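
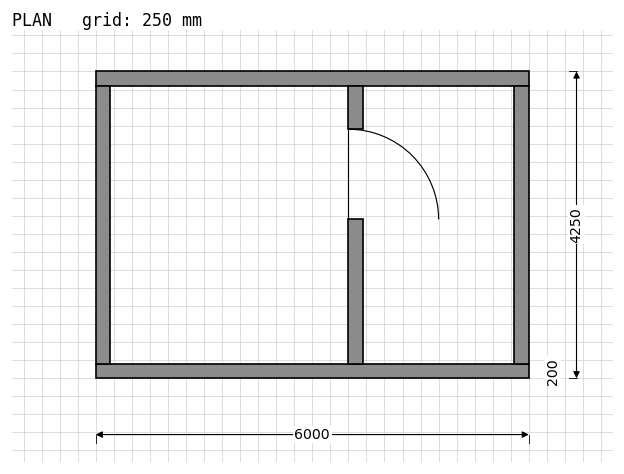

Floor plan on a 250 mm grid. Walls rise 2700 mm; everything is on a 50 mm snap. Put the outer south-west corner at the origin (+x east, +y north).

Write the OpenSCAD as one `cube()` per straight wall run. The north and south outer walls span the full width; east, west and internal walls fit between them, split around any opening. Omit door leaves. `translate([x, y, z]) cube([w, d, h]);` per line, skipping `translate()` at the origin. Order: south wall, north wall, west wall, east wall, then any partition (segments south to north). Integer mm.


cube([6000, 200, 2700]);
translate([0, 4050, 0]) cube([6000, 200, 2700]);
translate([0, 200, 0]) cube([200, 3850, 2700]);
translate([5800, 200, 0]) cube([200, 3850, 2700]);
translate([3500, 200, 0]) cube([200, 2000, 2700]);
translate([3500, 3450, 0]) cube([200, 600, 2700]);


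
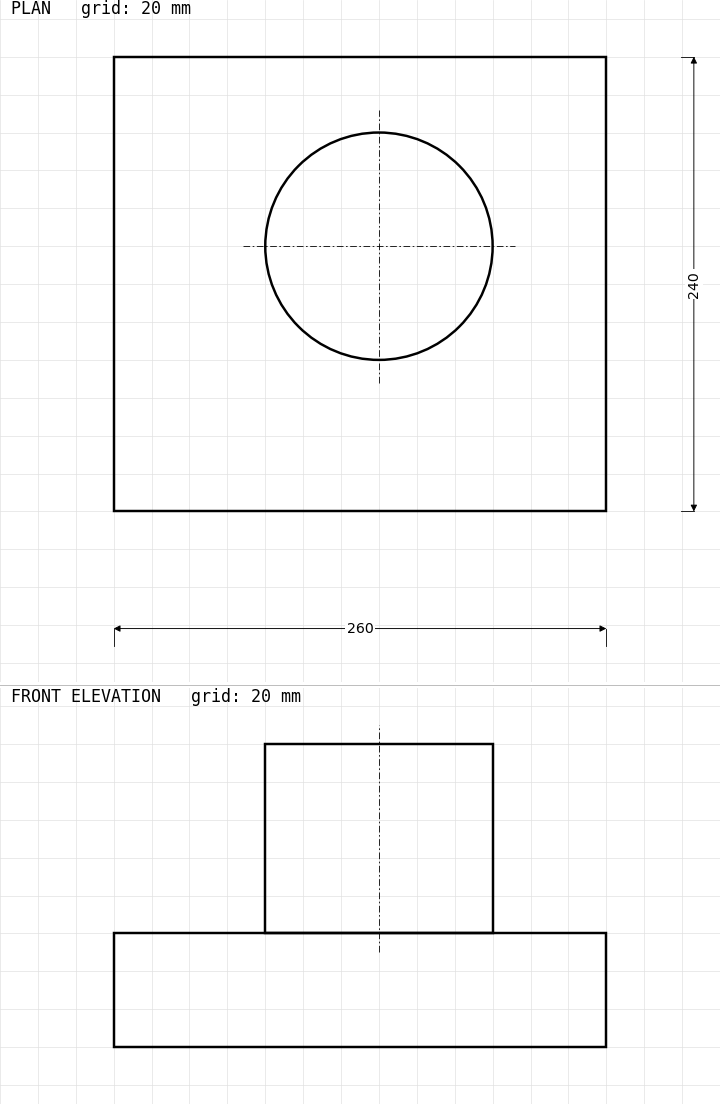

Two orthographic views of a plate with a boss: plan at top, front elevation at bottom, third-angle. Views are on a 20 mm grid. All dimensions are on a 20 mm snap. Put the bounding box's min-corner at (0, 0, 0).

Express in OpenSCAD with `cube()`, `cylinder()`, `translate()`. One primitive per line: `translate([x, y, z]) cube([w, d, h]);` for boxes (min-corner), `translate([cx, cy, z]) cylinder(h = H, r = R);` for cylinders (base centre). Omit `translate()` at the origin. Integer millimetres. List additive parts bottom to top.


cube([260, 240, 60]);
translate([140, 140, 60]) cylinder(h = 100, r = 60);


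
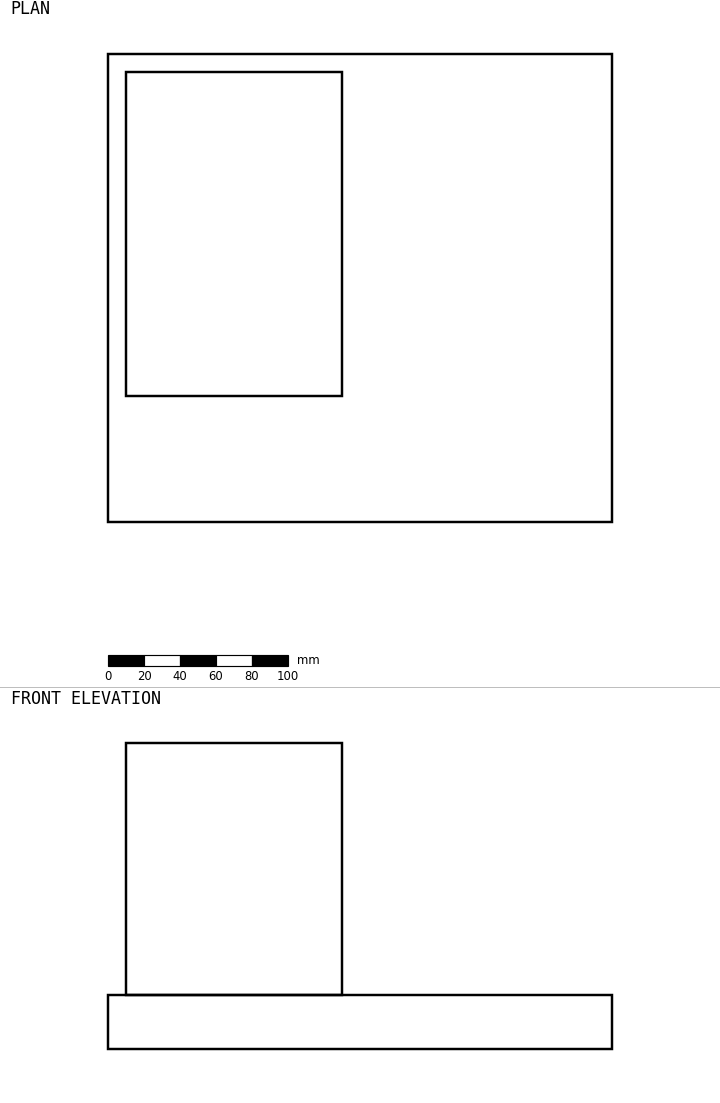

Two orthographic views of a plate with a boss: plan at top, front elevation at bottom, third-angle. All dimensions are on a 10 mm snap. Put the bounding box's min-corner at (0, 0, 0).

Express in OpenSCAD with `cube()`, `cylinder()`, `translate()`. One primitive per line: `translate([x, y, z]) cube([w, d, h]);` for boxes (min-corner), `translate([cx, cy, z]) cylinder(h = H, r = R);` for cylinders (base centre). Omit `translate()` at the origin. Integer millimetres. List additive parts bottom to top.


cube([280, 260, 30]);
translate([10, 70, 30]) cube([120, 180, 140]);


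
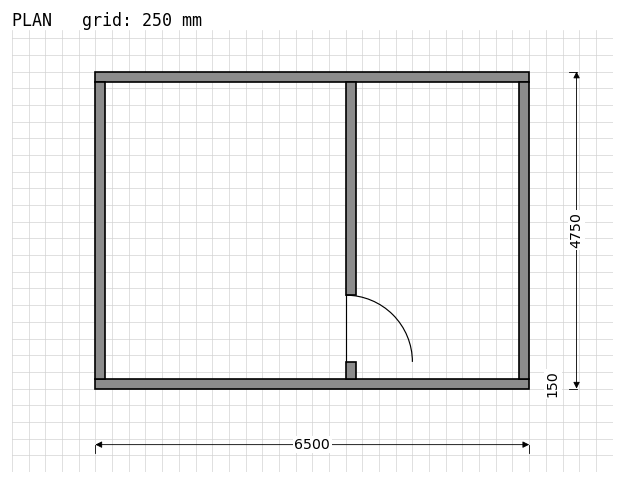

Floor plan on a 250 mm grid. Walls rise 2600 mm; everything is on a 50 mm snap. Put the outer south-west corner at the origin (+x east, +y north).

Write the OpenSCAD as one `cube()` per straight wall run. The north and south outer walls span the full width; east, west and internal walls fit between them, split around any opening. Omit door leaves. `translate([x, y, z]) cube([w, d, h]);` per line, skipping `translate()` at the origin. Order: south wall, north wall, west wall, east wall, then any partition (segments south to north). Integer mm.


cube([6500, 150, 2600]);
translate([0, 4600, 0]) cube([6500, 150, 2600]);
translate([0, 150, 0]) cube([150, 4450, 2600]);
translate([6350, 150, 0]) cube([150, 4450, 2600]);
translate([3750, 150, 0]) cube([150, 250, 2600]);
translate([3750, 1400, 0]) cube([150, 3200, 2600]);


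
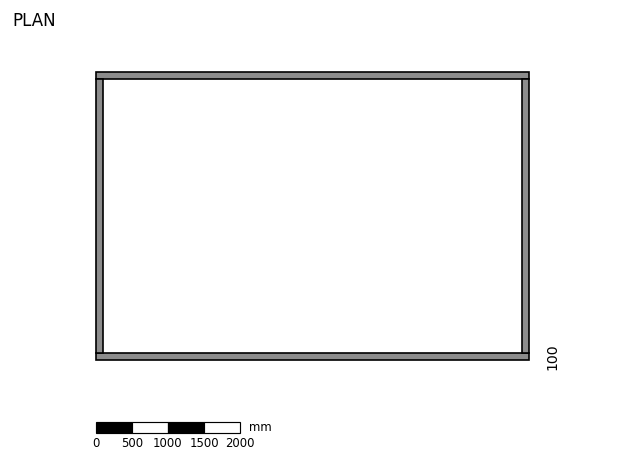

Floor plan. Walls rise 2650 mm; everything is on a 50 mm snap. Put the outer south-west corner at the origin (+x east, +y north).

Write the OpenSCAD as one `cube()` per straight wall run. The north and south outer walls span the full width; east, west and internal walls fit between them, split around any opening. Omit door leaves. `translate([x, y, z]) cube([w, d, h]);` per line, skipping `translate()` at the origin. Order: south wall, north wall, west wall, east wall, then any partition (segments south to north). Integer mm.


cube([6000, 100, 2650]);
translate([0, 3900, 0]) cube([6000, 100, 2650]);
translate([0, 100, 0]) cube([100, 3800, 2650]);
translate([5900, 100, 0]) cube([100, 3800, 2650]);


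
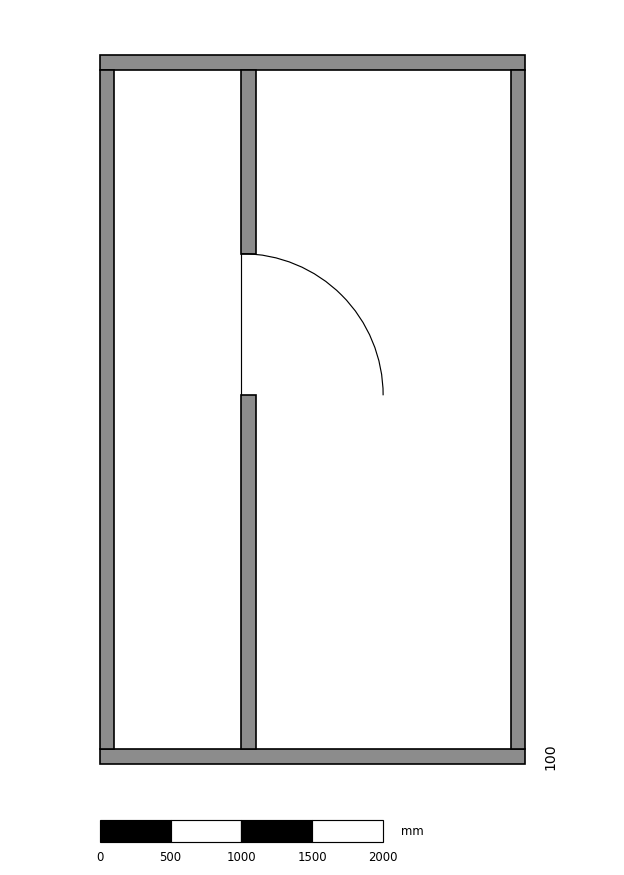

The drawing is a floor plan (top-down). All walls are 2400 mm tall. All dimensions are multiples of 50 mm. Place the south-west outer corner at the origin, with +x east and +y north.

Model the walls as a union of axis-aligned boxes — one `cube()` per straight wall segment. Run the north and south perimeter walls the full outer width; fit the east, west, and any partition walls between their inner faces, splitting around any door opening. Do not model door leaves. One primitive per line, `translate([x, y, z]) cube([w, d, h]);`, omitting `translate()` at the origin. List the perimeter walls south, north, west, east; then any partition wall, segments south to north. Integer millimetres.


cube([3000, 100, 2400]);
translate([0, 4900, 0]) cube([3000, 100, 2400]);
translate([0, 100, 0]) cube([100, 4800, 2400]);
translate([2900, 100, 0]) cube([100, 4800, 2400]);
translate([1000, 100, 0]) cube([100, 2500, 2400]);
translate([1000, 3600, 0]) cube([100, 1300, 2400]);


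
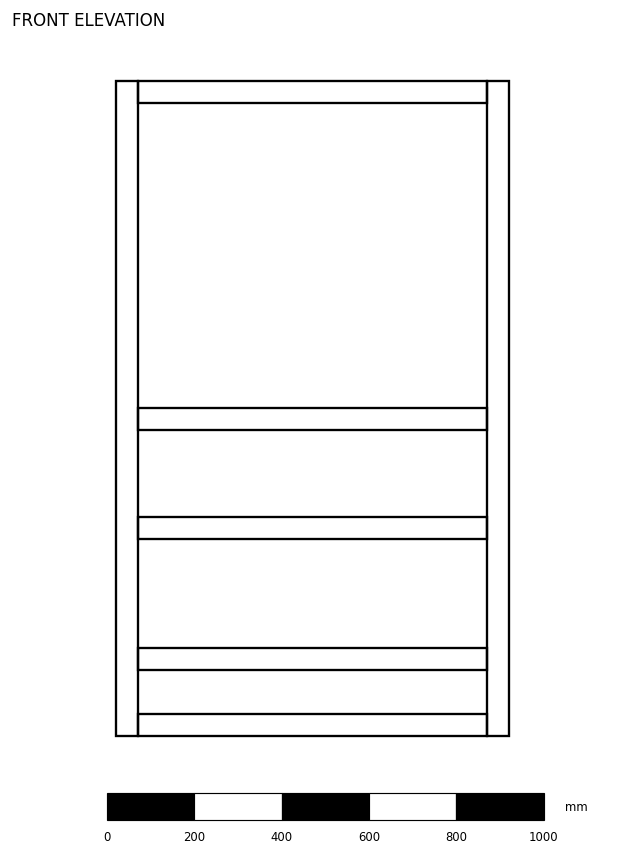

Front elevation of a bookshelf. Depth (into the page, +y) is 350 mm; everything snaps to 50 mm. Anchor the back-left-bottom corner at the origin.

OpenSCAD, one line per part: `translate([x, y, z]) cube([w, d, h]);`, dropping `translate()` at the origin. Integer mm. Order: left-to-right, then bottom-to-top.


cube([50, 350, 1500]);
translate([50, 0, 0]) cube([800, 350, 50]);
translate([50, 0, 150]) cube([800, 350, 50]);
translate([50, 0, 450]) cube([800, 350, 50]);
translate([50, 0, 700]) cube([800, 350, 50]);
translate([50, 0, 1450]) cube([800, 350, 50]);
translate([850, 0, 0]) cube([50, 350, 1500]);


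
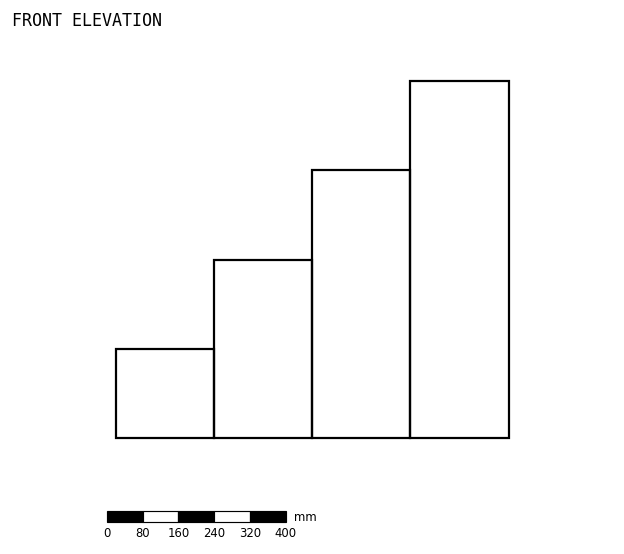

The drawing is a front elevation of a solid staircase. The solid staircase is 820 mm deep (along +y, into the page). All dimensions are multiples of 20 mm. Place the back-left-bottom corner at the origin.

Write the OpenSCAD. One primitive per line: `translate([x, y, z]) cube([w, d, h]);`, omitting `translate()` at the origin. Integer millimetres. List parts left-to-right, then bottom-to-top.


cube([220, 820, 200]);
translate([220, 0, 0]) cube([220, 820, 400]);
translate([440, 0, 0]) cube([220, 820, 600]);
translate([660, 0, 0]) cube([220, 820, 800]);


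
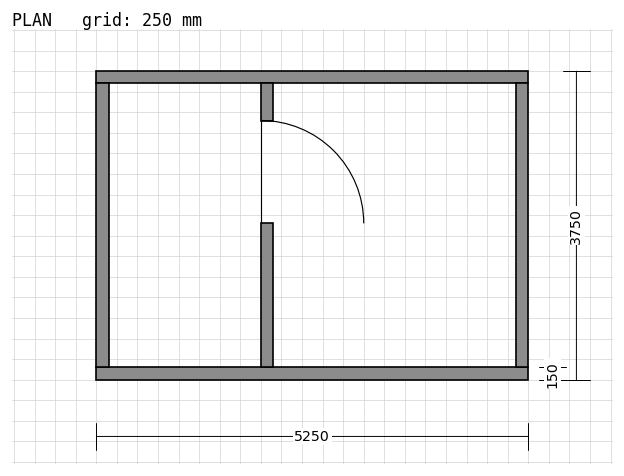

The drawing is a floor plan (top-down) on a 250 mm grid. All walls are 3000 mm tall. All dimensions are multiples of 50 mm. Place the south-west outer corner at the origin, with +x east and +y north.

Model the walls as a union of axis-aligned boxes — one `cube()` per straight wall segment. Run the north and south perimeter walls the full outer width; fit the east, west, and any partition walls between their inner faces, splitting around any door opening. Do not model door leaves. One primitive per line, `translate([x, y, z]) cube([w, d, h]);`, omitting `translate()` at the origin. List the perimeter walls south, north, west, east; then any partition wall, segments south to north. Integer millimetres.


cube([5250, 150, 3000]);
translate([0, 3600, 0]) cube([5250, 150, 3000]);
translate([0, 150, 0]) cube([150, 3450, 3000]);
translate([5100, 150, 0]) cube([150, 3450, 3000]);
translate([2000, 150, 0]) cube([150, 1750, 3000]);
translate([2000, 3150, 0]) cube([150, 450, 3000]);


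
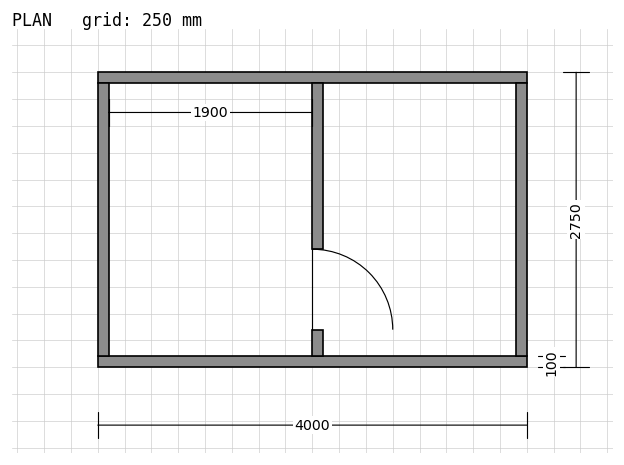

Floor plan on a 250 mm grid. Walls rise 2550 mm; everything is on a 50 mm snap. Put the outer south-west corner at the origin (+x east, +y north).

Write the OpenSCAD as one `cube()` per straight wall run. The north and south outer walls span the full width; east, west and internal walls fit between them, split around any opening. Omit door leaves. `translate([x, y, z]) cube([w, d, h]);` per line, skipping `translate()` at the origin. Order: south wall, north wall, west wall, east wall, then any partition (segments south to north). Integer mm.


cube([4000, 100, 2550]);
translate([0, 2650, 0]) cube([4000, 100, 2550]);
translate([0, 100, 0]) cube([100, 2550, 2550]);
translate([3900, 100, 0]) cube([100, 2550, 2550]);
translate([2000, 100, 0]) cube([100, 250, 2550]);
translate([2000, 1100, 0]) cube([100, 1550, 2550]);


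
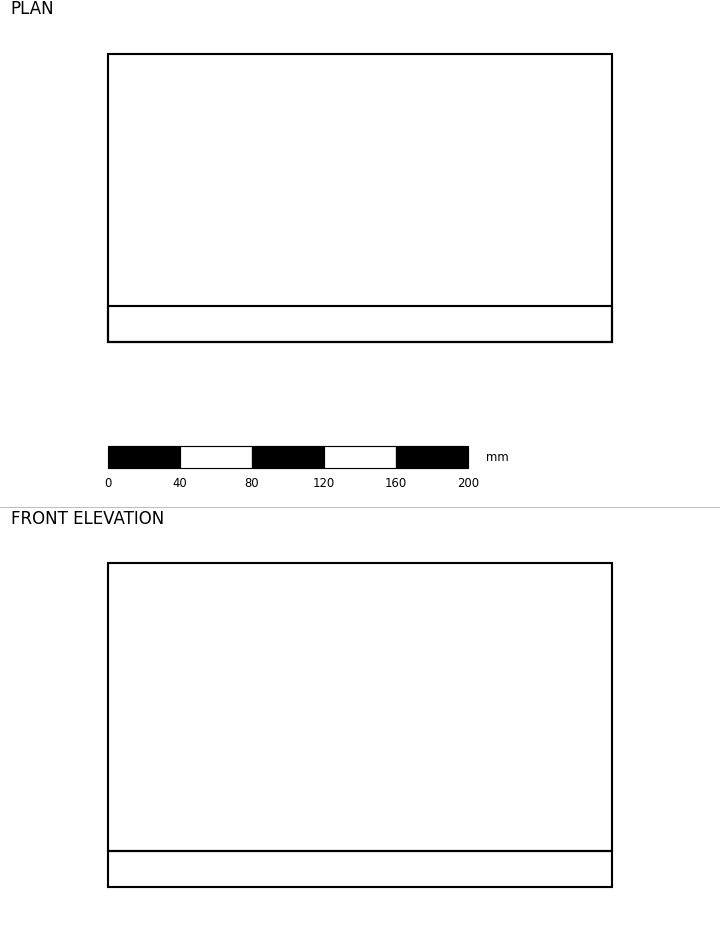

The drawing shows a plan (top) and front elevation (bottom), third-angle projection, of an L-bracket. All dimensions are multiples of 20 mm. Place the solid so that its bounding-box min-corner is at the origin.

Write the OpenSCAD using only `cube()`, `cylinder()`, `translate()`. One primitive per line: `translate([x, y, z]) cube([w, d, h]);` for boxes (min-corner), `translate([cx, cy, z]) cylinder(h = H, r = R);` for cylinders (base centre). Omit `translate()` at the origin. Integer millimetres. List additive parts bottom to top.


cube([280, 160, 20]);
translate([0, 0, 20]) cube([280, 20, 160]);


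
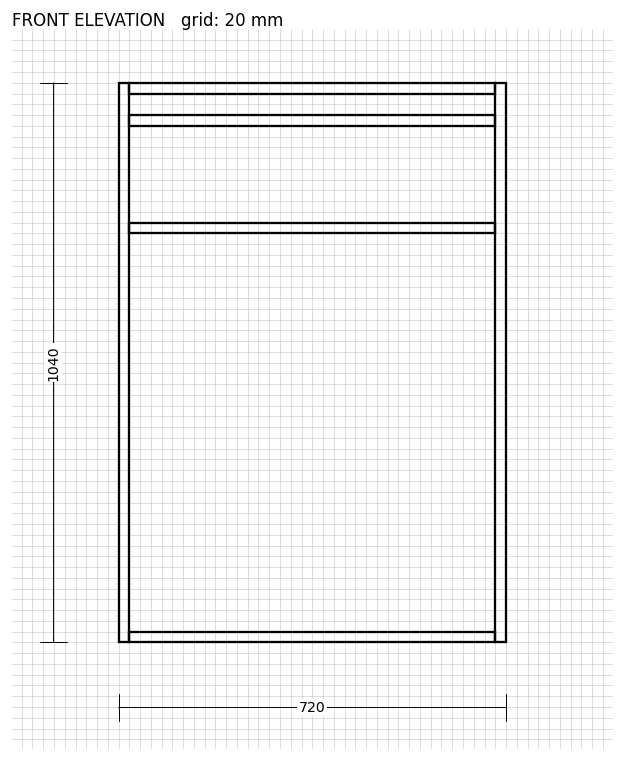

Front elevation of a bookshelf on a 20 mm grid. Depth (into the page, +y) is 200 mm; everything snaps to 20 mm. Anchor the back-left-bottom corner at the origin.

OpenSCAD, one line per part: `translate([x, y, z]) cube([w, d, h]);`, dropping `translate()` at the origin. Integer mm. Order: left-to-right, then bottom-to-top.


cube([20, 200, 1040]);
translate([20, 0, 0]) cube([680, 200, 20]);
translate([20, 0, 760]) cube([680, 200, 20]);
translate([20, 0, 960]) cube([680, 200, 20]);
translate([20, 0, 1020]) cube([680, 200, 20]);
translate([700, 0, 0]) cube([20, 200, 1040]);


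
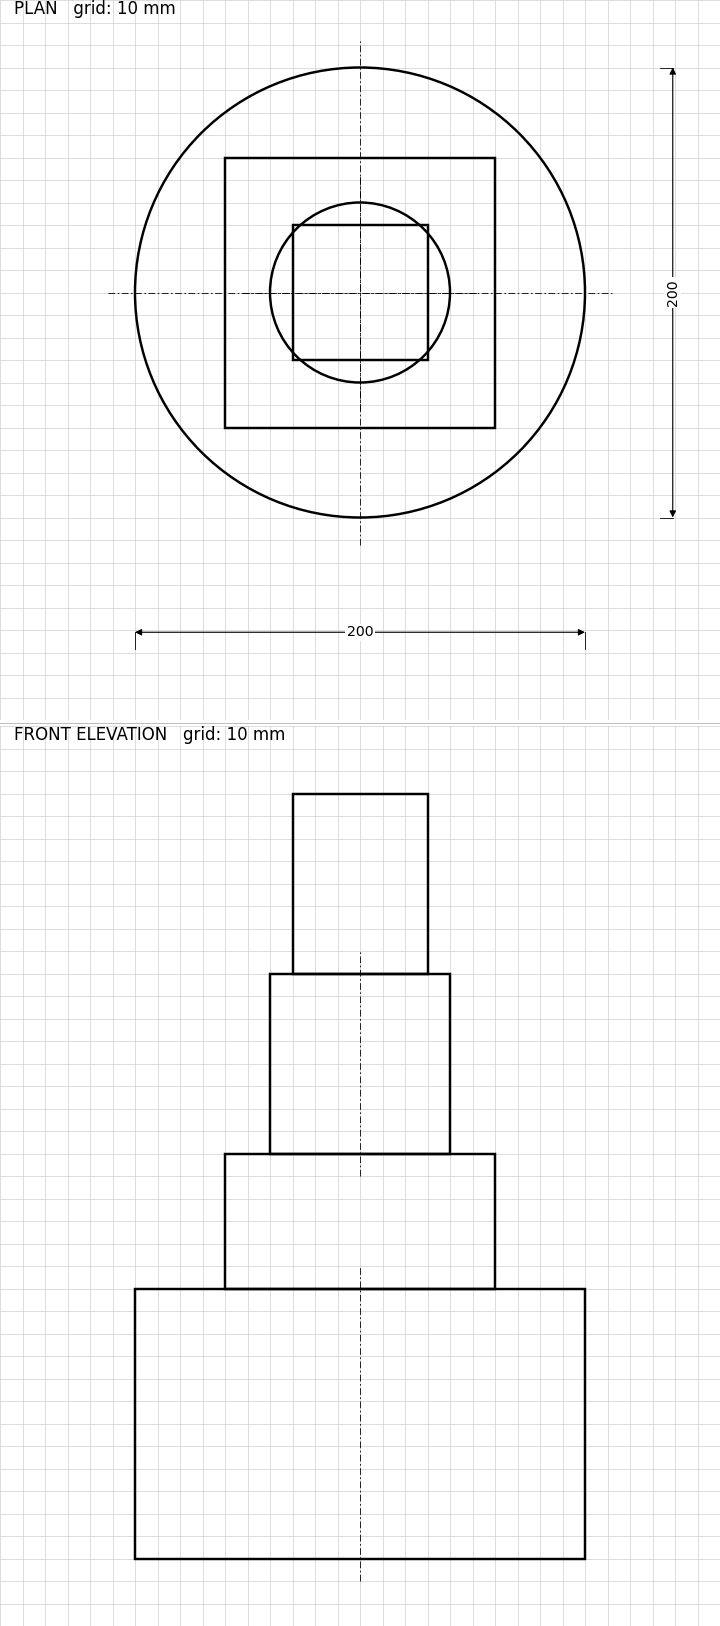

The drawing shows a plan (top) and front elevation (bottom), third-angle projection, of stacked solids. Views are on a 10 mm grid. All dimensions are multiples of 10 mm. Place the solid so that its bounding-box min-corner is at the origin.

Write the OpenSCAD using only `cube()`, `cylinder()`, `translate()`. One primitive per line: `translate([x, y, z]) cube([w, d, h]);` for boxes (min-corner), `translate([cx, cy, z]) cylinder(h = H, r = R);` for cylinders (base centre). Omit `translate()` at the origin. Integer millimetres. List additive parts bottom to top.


translate([100, 100, 0]) cylinder(h = 120, r = 100);
translate([40, 40, 120]) cube([120, 120, 60]);
translate([100, 100, 180]) cylinder(h = 80, r = 40);
translate([70, 70, 260]) cube([60, 60, 80]);


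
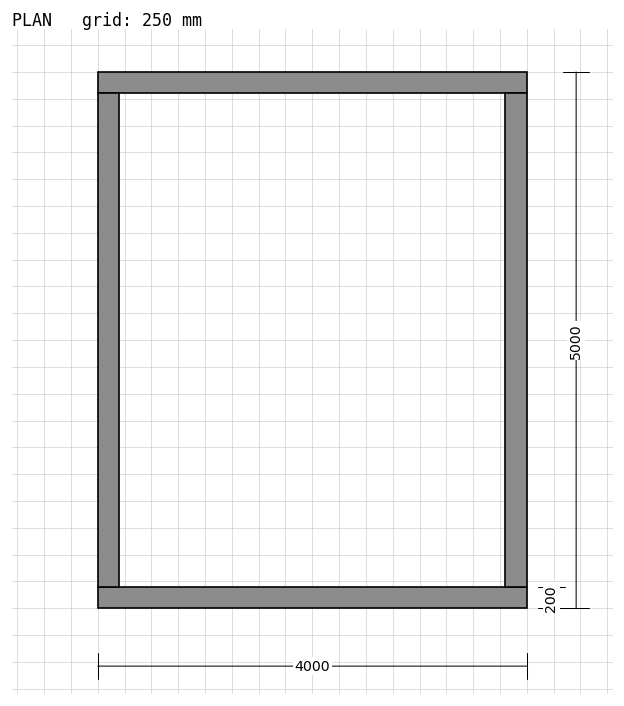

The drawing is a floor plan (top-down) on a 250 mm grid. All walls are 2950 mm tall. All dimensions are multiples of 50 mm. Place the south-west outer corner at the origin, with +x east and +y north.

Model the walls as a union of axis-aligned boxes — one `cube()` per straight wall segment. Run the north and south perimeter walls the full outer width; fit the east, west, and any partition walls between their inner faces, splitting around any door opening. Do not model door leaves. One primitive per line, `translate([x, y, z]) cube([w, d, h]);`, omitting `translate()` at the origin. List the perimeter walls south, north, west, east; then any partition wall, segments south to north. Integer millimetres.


cube([4000, 200, 2950]);
translate([0, 4800, 0]) cube([4000, 200, 2950]);
translate([0, 200, 0]) cube([200, 4600, 2950]);
translate([3800, 200, 0]) cube([200, 4600, 2950]);


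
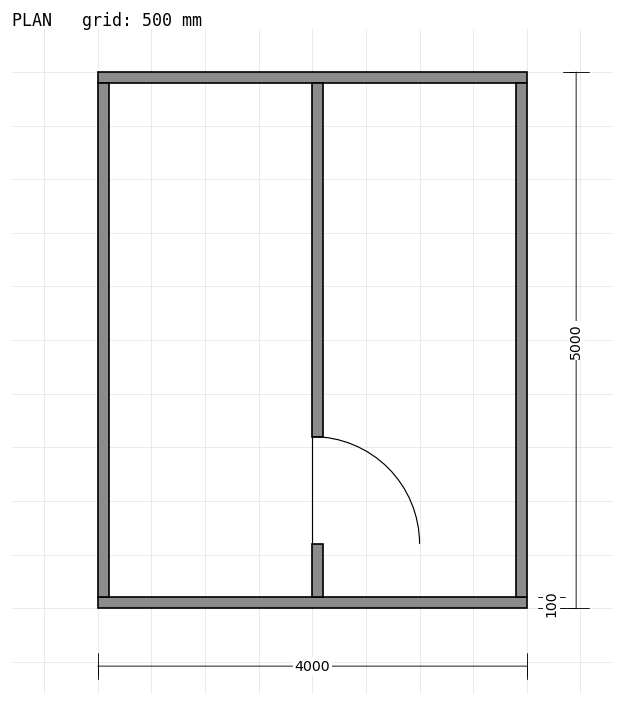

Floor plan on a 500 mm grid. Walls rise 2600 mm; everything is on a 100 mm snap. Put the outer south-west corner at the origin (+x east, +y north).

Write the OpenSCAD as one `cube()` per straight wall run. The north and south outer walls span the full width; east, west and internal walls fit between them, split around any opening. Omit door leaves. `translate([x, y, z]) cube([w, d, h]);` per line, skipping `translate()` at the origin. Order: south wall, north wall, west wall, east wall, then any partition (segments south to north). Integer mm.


cube([4000, 100, 2600]);
translate([0, 4900, 0]) cube([4000, 100, 2600]);
translate([0, 100, 0]) cube([100, 4800, 2600]);
translate([3900, 100, 0]) cube([100, 4800, 2600]);
translate([2000, 100, 0]) cube([100, 500, 2600]);
translate([2000, 1600, 0]) cube([100, 3300, 2600]);


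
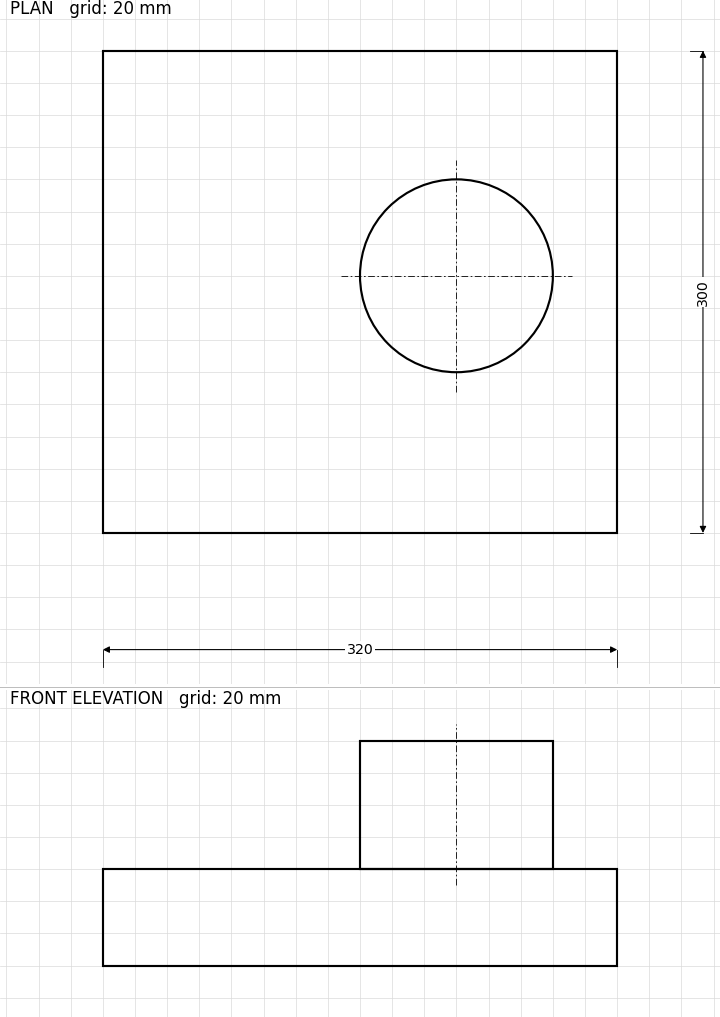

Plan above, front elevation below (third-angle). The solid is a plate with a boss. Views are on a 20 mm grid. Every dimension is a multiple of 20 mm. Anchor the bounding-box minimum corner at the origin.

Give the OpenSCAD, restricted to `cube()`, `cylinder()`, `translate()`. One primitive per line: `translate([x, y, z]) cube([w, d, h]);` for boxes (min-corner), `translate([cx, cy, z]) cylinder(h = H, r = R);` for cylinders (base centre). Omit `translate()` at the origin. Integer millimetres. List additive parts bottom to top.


cube([320, 300, 60]);
translate([220, 160, 60]) cylinder(h = 80, r = 60);


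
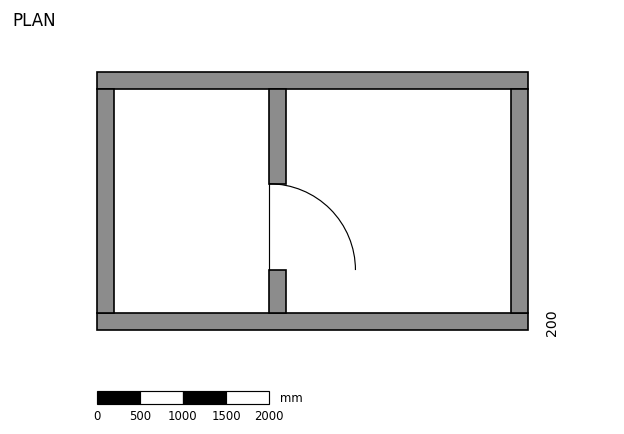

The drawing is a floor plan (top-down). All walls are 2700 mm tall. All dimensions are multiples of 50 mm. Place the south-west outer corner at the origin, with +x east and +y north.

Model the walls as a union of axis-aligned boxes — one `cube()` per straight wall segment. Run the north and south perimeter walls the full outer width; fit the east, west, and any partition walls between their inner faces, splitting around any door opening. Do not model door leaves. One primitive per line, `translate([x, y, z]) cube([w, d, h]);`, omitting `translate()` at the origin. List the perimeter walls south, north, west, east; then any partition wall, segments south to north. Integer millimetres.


cube([5000, 200, 2700]);
translate([0, 2800, 0]) cube([5000, 200, 2700]);
translate([0, 200, 0]) cube([200, 2600, 2700]);
translate([4800, 200, 0]) cube([200, 2600, 2700]);
translate([2000, 200, 0]) cube([200, 500, 2700]);
translate([2000, 1700, 0]) cube([200, 1100, 2700]);


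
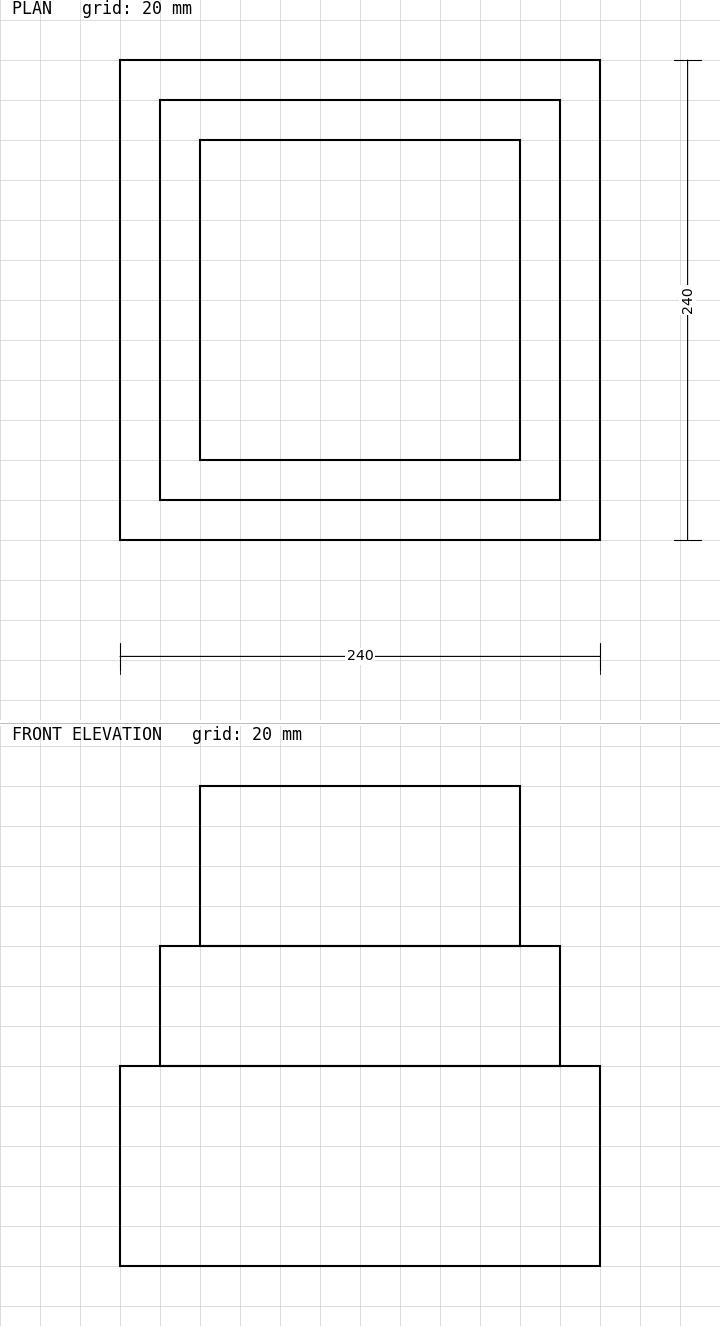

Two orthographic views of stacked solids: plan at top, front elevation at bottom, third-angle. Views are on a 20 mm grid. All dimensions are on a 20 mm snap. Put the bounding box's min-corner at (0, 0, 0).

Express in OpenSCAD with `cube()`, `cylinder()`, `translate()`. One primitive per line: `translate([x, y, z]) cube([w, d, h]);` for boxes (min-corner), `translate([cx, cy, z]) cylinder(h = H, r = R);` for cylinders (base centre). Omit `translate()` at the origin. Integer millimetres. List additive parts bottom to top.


cube([240, 240, 100]);
translate([20, 20, 100]) cube([200, 200, 60]);
translate([40, 40, 160]) cube([160, 160, 80]);


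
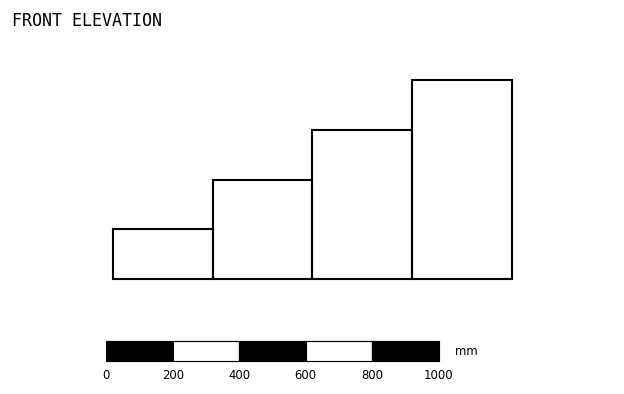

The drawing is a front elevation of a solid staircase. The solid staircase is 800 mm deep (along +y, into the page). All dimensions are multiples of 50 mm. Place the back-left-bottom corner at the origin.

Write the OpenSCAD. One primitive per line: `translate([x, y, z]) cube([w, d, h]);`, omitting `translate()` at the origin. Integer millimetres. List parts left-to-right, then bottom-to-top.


cube([300, 800, 150]);
translate([300, 0, 0]) cube([300, 800, 300]);
translate([600, 0, 0]) cube([300, 800, 450]);
translate([900, 0, 0]) cube([300, 800, 600]);


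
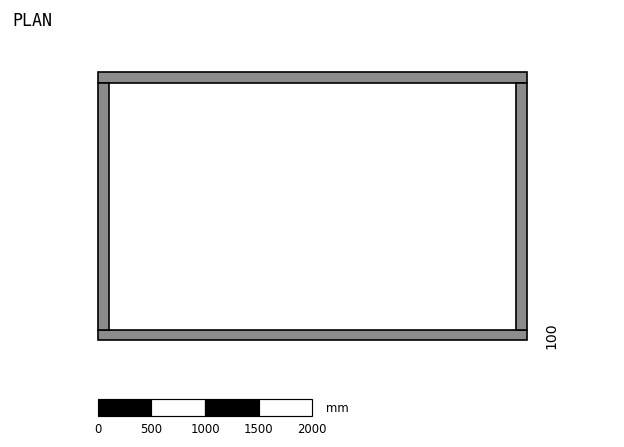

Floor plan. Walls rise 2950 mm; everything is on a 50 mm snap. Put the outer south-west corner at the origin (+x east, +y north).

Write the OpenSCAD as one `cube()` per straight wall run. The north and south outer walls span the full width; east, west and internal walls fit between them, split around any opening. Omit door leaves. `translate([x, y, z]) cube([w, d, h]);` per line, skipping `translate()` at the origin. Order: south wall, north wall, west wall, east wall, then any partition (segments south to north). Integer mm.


cube([4000, 100, 2950]);
translate([0, 2400, 0]) cube([4000, 100, 2950]);
translate([0, 100, 0]) cube([100, 2300, 2950]);
translate([3900, 100, 0]) cube([100, 2300, 2950]);


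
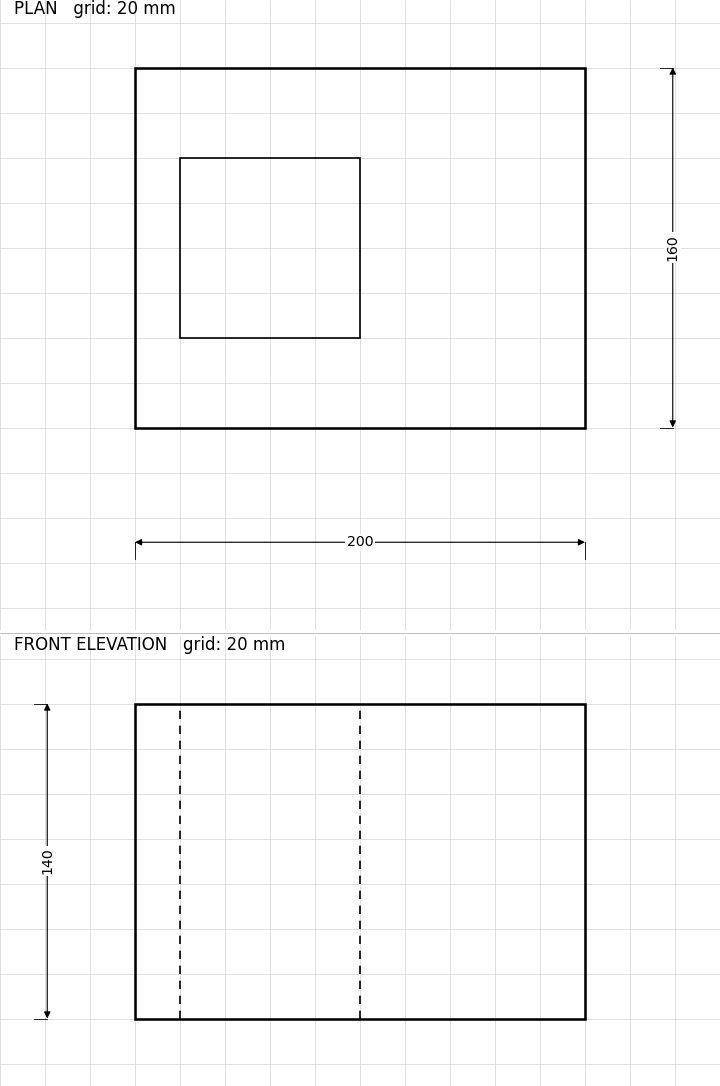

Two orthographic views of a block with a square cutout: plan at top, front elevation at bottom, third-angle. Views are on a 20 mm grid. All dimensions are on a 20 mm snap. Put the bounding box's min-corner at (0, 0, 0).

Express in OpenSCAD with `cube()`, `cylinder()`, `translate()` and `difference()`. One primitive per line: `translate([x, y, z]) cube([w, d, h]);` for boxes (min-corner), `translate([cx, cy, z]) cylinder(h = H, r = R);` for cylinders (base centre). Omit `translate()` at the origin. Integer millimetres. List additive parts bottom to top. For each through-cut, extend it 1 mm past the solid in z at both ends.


difference() {
  cube([200, 160, 140]);
  translate([20, 40, -1]) cube([80, 80, 142]);
}


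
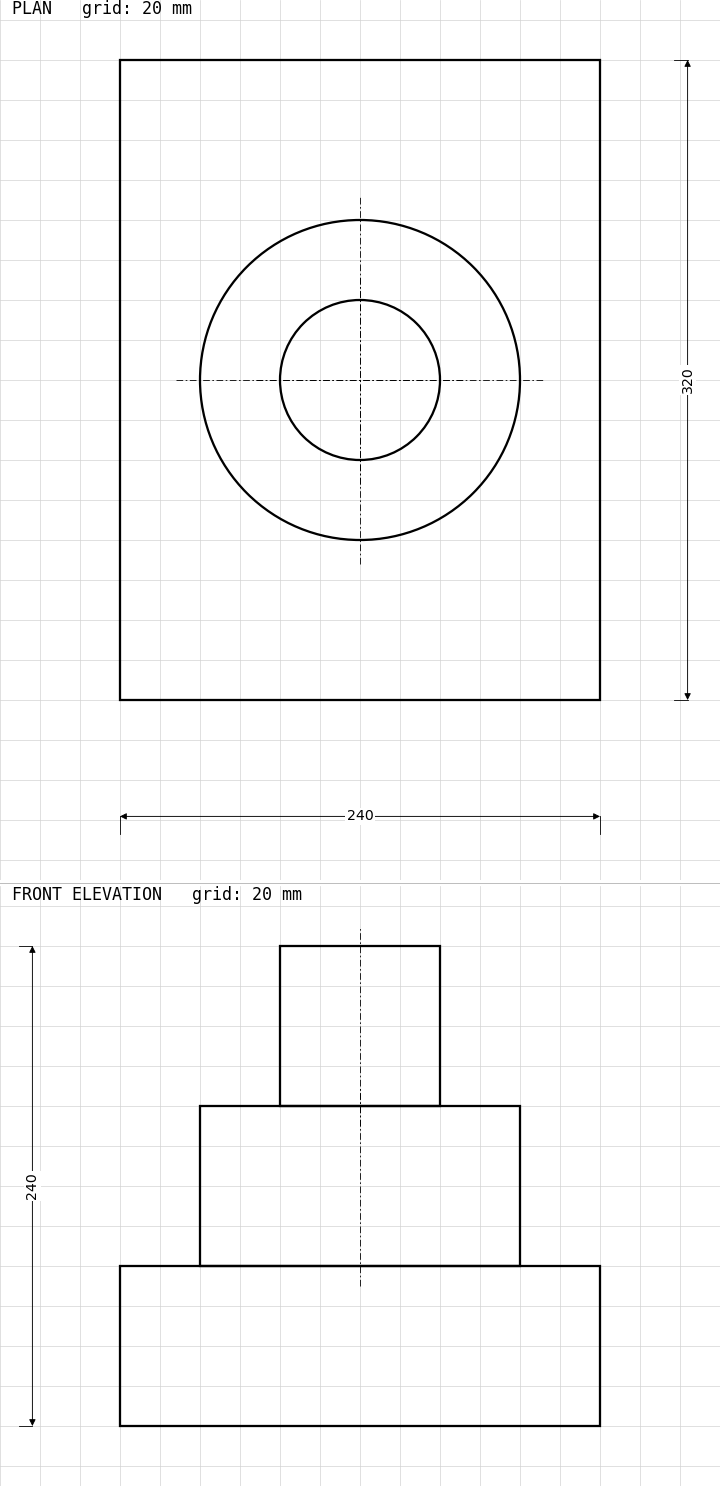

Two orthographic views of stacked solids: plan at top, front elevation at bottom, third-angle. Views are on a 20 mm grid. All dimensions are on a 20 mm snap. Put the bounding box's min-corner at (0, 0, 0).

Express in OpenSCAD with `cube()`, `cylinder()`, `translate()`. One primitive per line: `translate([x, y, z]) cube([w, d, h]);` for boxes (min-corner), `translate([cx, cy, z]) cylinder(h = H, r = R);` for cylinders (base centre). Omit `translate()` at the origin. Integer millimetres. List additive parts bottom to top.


cube([240, 320, 80]);
translate([120, 160, 80]) cylinder(h = 80, r = 80);
translate([120, 160, 160]) cylinder(h = 80, r = 40);


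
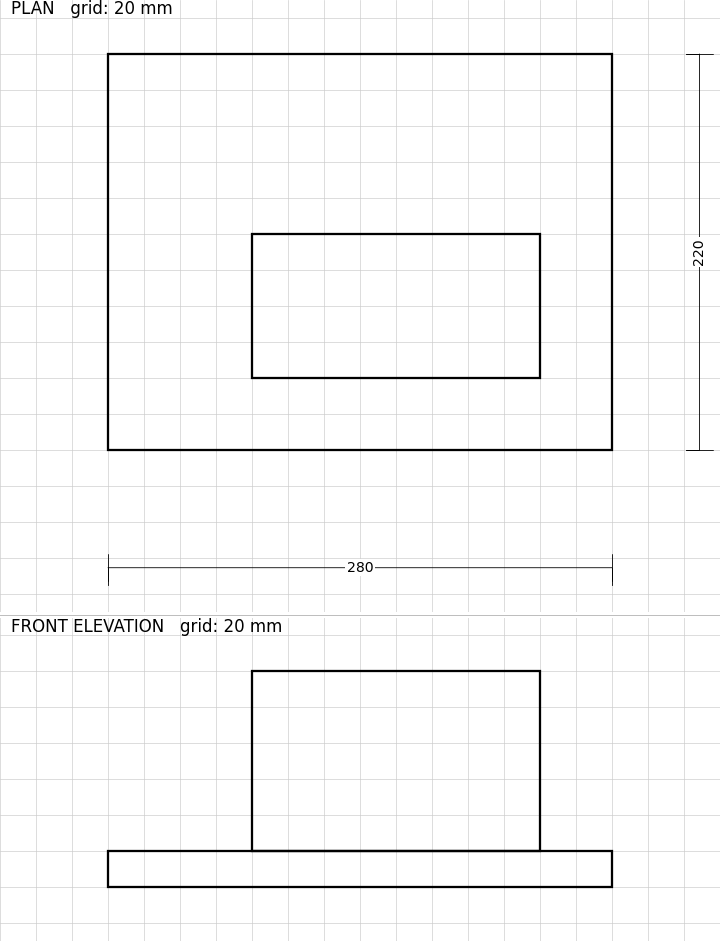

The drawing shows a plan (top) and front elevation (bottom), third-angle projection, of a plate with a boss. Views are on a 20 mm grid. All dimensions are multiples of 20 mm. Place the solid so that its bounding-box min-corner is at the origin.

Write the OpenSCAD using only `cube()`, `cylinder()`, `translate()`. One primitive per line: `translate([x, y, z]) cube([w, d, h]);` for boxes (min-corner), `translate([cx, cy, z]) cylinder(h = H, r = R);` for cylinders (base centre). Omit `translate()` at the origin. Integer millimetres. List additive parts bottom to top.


cube([280, 220, 20]);
translate([80, 40, 20]) cube([160, 80, 100]);


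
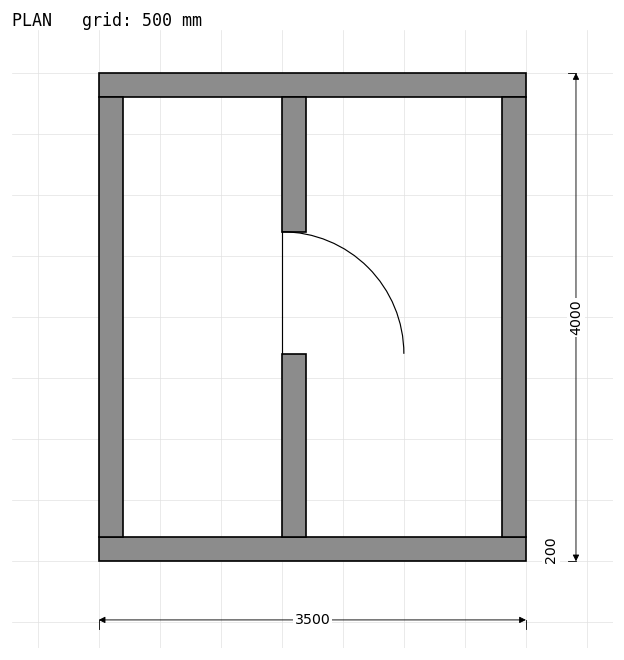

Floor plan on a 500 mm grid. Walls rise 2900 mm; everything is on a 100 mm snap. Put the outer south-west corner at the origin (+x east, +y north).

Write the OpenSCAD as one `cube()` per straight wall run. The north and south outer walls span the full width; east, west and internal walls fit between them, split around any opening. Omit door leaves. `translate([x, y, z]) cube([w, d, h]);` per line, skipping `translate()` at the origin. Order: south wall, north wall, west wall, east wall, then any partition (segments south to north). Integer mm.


cube([3500, 200, 2900]);
translate([0, 3800, 0]) cube([3500, 200, 2900]);
translate([0, 200, 0]) cube([200, 3600, 2900]);
translate([3300, 200, 0]) cube([200, 3600, 2900]);
translate([1500, 200, 0]) cube([200, 1500, 2900]);
translate([1500, 2700, 0]) cube([200, 1100, 2900]);


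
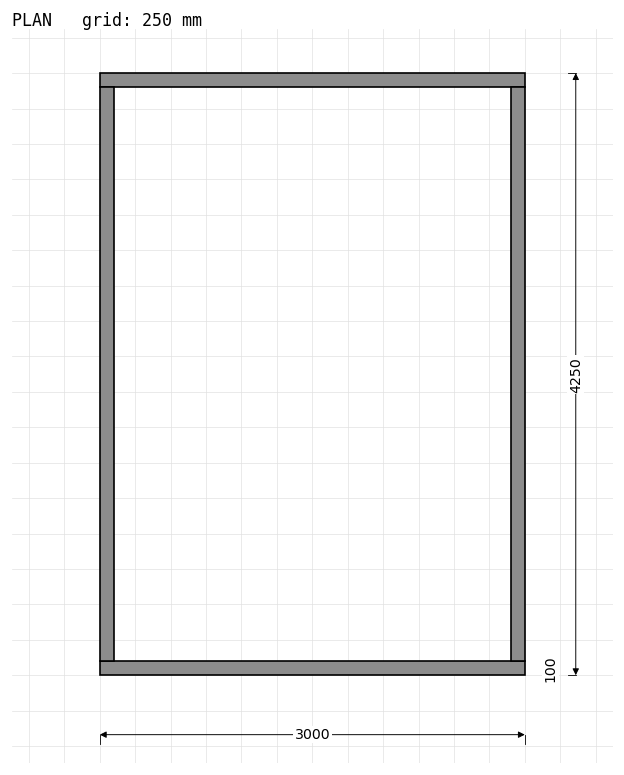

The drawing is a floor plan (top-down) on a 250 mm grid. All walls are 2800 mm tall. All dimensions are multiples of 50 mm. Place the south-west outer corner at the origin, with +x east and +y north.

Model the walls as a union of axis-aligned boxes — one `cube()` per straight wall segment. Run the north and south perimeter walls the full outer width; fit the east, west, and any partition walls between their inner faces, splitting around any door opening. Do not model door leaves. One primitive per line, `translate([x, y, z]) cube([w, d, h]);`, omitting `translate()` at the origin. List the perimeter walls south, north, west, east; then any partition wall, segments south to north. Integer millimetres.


cube([3000, 100, 2800]);
translate([0, 4150, 0]) cube([3000, 100, 2800]);
translate([0, 100, 0]) cube([100, 4050, 2800]);
translate([2900, 100, 0]) cube([100, 4050, 2800]);


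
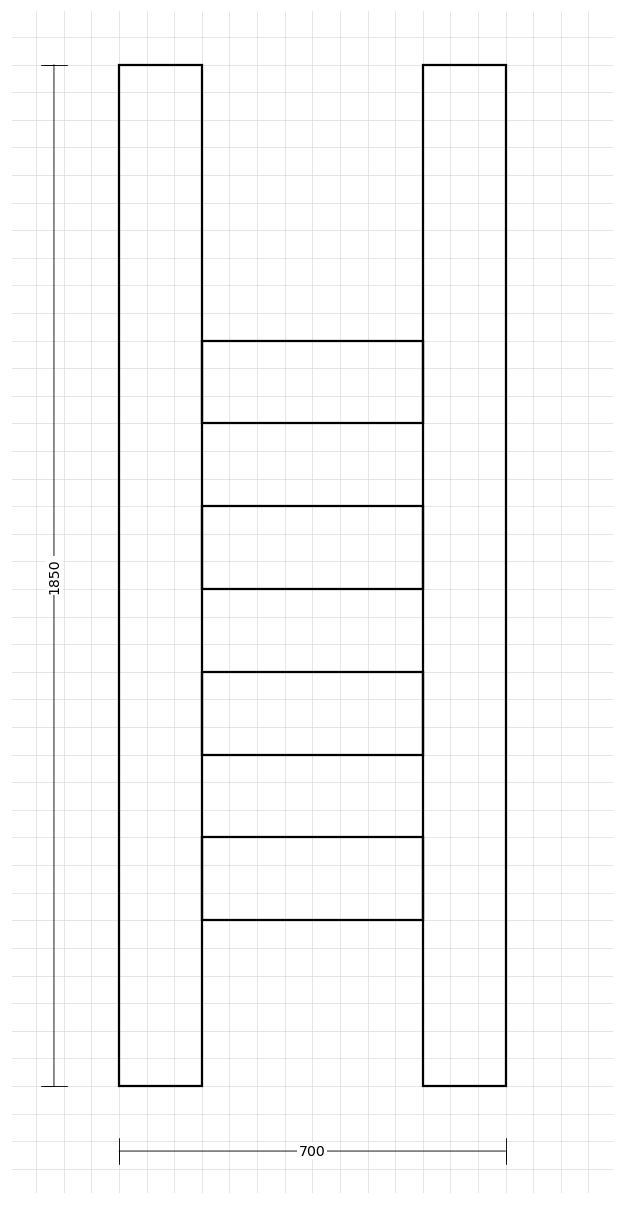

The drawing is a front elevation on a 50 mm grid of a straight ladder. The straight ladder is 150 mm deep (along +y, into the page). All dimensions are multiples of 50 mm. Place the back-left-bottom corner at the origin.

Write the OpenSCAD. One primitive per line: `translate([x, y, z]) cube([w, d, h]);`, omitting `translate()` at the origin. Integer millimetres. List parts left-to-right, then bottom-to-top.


cube([150, 150, 1850]);
translate([150, 0, 300]) cube([400, 150, 150]);
translate([150, 0, 600]) cube([400, 150, 150]);
translate([150, 0, 900]) cube([400, 150, 150]);
translate([150, 0, 1200]) cube([400, 150, 150]);
translate([550, 0, 0]) cube([150, 150, 1850]);


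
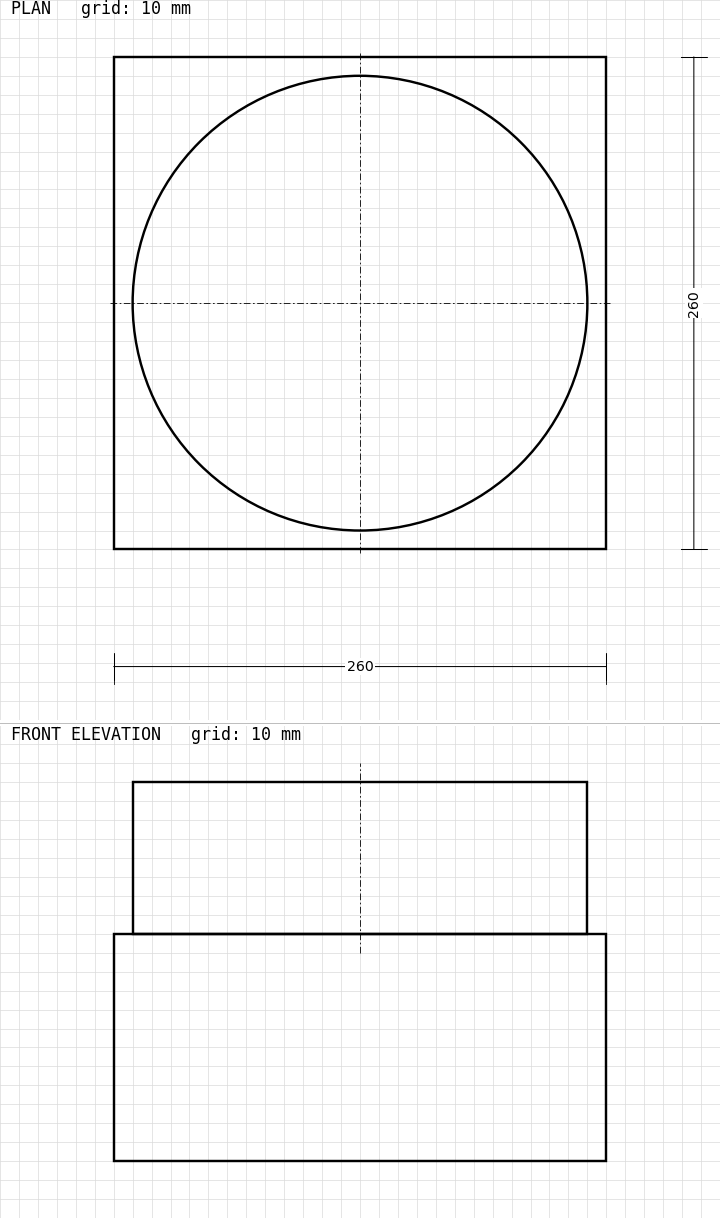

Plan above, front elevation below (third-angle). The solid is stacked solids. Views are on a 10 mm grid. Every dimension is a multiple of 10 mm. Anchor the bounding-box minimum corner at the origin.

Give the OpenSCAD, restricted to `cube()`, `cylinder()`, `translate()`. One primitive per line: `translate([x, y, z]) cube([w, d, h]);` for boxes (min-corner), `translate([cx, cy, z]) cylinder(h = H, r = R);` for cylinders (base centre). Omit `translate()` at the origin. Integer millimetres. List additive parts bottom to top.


cube([260, 260, 120]);
translate([130, 130, 120]) cylinder(h = 80, r = 120);


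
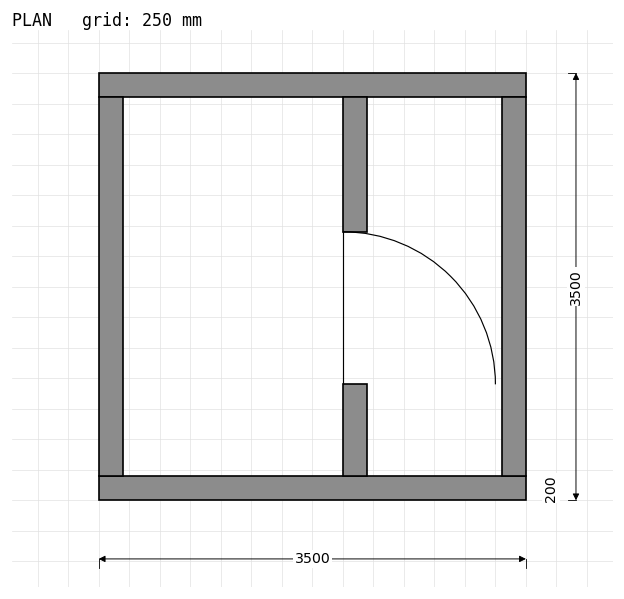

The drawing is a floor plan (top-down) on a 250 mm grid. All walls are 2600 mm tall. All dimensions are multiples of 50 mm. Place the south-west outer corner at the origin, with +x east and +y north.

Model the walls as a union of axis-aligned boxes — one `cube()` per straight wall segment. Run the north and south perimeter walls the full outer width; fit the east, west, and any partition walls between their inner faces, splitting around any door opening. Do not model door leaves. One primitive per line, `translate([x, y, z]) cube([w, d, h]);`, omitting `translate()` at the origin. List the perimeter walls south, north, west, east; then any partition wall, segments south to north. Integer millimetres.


cube([3500, 200, 2600]);
translate([0, 3300, 0]) cube([3500, 200, 2600]);
translate([0, 200, 0]) cube([200, 3100, 2600]);
translate([3300, 200, 0]) cube([200, 3100, 2600]);
translate([2000, 200, 0]) cube([200, 750, 2600]);
translate([2000, 2200, 0]) cube([200, 1100, 2600]);


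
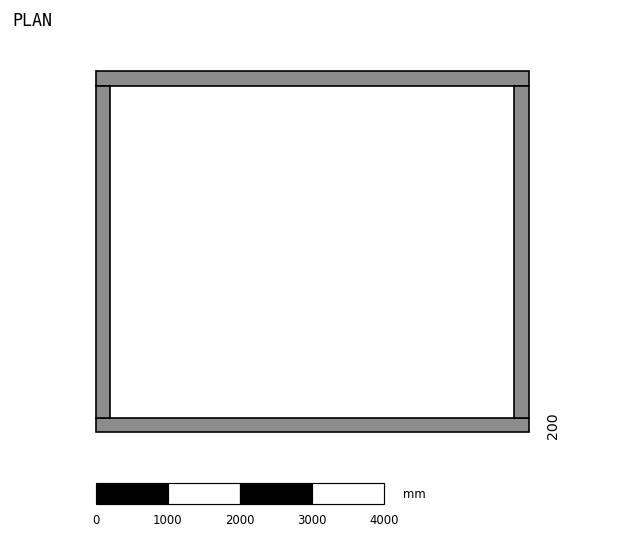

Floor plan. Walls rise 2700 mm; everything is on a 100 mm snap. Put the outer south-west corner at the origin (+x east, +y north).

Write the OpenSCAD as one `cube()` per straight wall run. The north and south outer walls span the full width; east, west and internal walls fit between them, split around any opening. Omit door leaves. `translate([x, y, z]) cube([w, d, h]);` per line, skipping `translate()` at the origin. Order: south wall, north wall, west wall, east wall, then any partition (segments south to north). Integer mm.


cube([6000, 200, 2700]);
translate([0, 4800, 0]) cube([6000, 200, 2700]);
translate([0, 200, 0]) cube([200, 4600, 2700]);
translate([5800, 200, 0]) cube([200, 4600, 2700]);


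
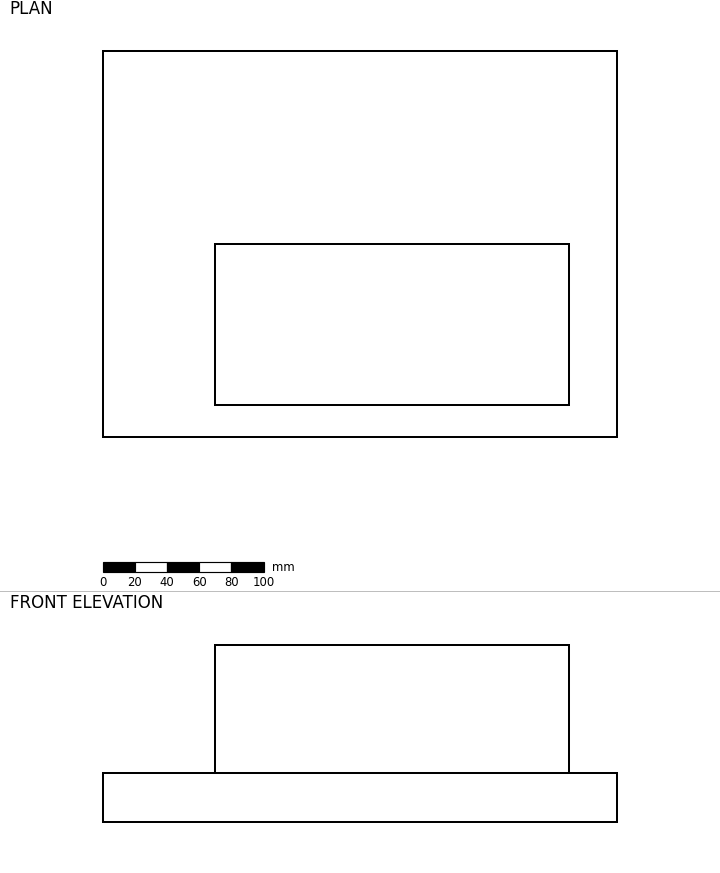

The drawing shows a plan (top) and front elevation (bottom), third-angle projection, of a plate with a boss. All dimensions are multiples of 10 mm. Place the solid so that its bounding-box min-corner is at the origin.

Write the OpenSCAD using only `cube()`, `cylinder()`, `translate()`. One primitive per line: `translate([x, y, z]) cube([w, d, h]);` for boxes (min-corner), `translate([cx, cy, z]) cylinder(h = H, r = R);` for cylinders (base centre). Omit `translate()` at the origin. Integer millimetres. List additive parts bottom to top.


cube([320, 240, 30]);
translate([70, 20, 30]) cube([220, 100, 80]);


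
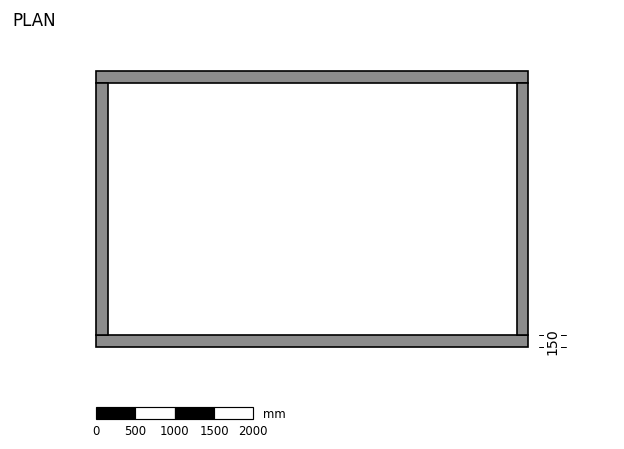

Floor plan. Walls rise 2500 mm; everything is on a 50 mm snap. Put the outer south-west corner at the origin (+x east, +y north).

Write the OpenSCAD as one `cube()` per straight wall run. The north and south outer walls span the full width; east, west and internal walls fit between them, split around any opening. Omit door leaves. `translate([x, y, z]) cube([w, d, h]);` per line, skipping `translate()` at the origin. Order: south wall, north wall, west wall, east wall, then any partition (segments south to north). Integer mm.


cube([5500, 150, 2500]);
translate([0, 3350, 0]) cube([5500, 150, 2500]);
translate([0, 150, 0]) cube([150, 3200, 2500]);
translate([5350, 150, 0]) cube([150, 3200, 2500]);


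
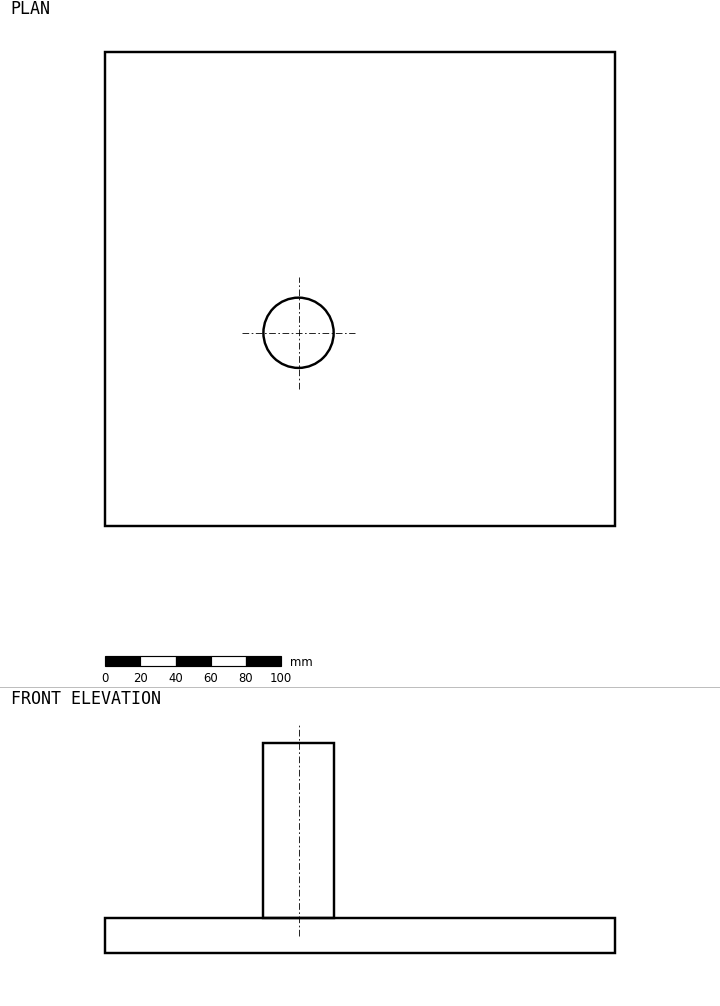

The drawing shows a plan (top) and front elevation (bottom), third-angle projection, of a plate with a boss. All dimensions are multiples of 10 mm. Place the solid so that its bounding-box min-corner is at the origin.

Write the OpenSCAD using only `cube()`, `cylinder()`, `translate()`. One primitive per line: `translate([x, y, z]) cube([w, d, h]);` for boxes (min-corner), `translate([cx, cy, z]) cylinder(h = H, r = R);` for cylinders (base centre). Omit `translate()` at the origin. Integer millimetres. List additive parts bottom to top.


cube([290, 270, 20]);
translate([110, 110, 20]) cylinder(h = 100, r = 20);


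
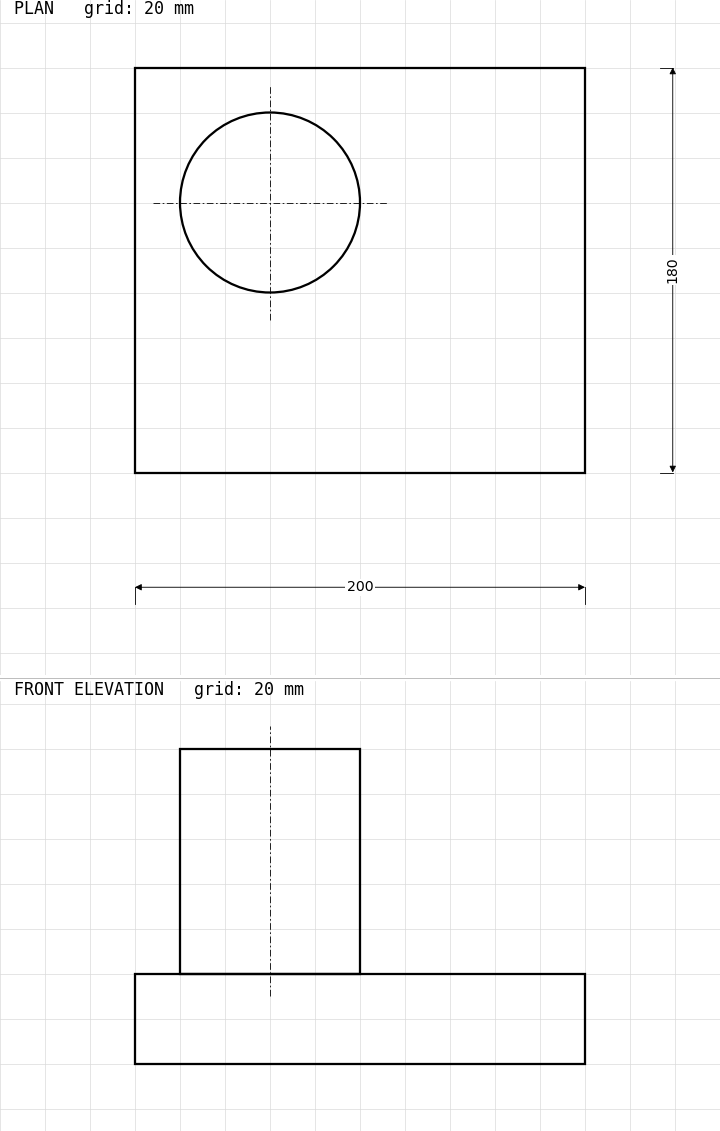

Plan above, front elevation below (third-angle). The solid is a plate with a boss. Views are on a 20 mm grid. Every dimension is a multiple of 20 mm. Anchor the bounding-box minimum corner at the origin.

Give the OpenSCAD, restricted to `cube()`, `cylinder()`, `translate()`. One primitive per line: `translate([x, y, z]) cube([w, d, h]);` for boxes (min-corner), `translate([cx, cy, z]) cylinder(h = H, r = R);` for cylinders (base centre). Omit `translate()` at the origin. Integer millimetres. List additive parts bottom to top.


cube([200, 180, 40]);
translate([60, 120, 40]) cylinder(h = 100, r = 40);


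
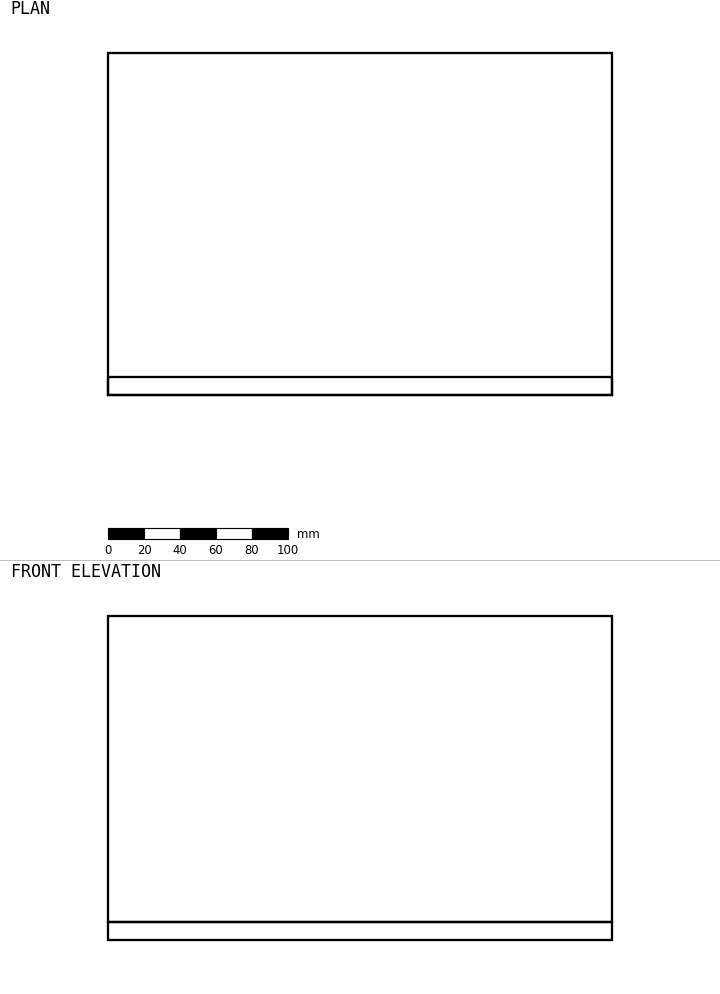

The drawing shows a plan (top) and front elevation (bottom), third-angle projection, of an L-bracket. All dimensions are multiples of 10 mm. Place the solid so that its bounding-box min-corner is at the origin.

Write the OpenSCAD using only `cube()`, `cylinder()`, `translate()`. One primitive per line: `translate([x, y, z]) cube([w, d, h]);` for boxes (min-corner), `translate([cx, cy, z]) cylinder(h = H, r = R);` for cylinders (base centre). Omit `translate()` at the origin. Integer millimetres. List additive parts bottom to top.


cube([280, 190, 10]);
translate([0, 0, 10]) cube([280, 10, 170]);


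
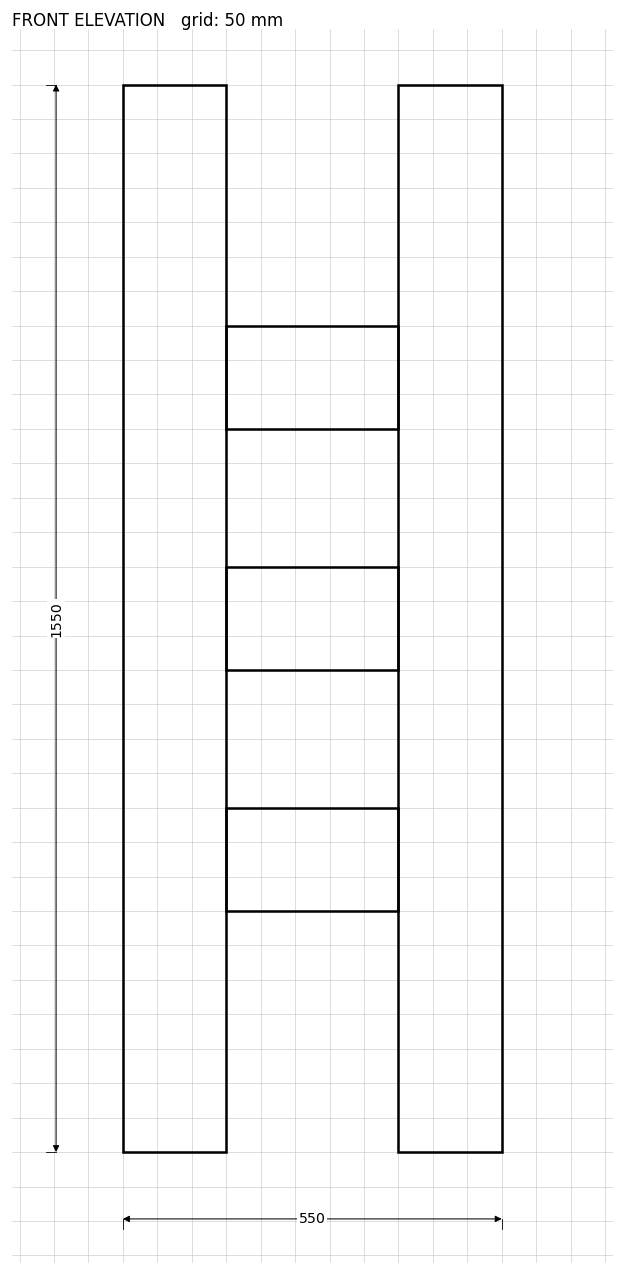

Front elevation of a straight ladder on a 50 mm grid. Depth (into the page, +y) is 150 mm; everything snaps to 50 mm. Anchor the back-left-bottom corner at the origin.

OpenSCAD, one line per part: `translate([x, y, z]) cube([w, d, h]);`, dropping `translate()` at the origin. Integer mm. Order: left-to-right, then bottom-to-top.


cube([150, 150, 1550]);
translate([150, 0, 350]) cube([250, 150, 150]);
translate([150, 0, 700]) cube([250, 150, 150]);
translate([150, 0, 1050]) cube([250, 150, 150]);
translate([400, 0, 0]) cube([150, 150, 1550]);


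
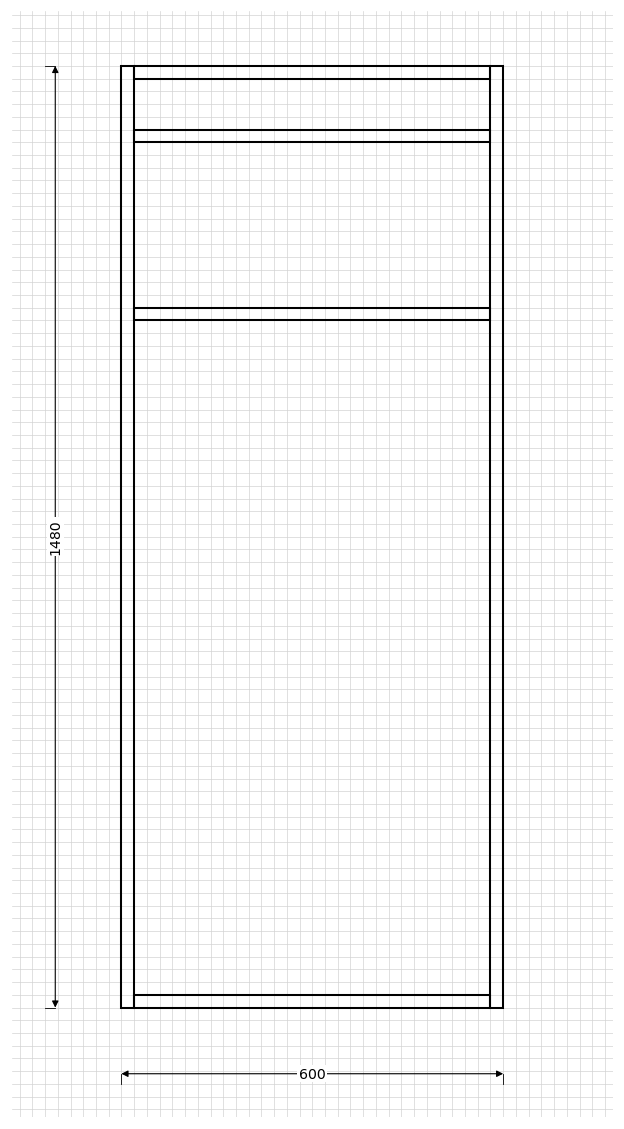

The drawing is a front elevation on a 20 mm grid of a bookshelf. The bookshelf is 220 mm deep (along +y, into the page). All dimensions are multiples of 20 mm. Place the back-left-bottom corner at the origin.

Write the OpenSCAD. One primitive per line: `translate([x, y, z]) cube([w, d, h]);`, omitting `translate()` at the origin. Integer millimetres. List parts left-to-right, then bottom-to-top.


cube([20, 220, 1480]);
translate([20, 0, 0]) cube([560, 220, 20]);
translate([20, 0, 1080]) cube([560, 220, 20]);
translate([20, 0, 1360]) cube([560, 220, 20]);
translate([20, 0, 1460]) cube([560, 220, 20]);
translate([580, 0, 0]) cube([20, 220, 1480]);


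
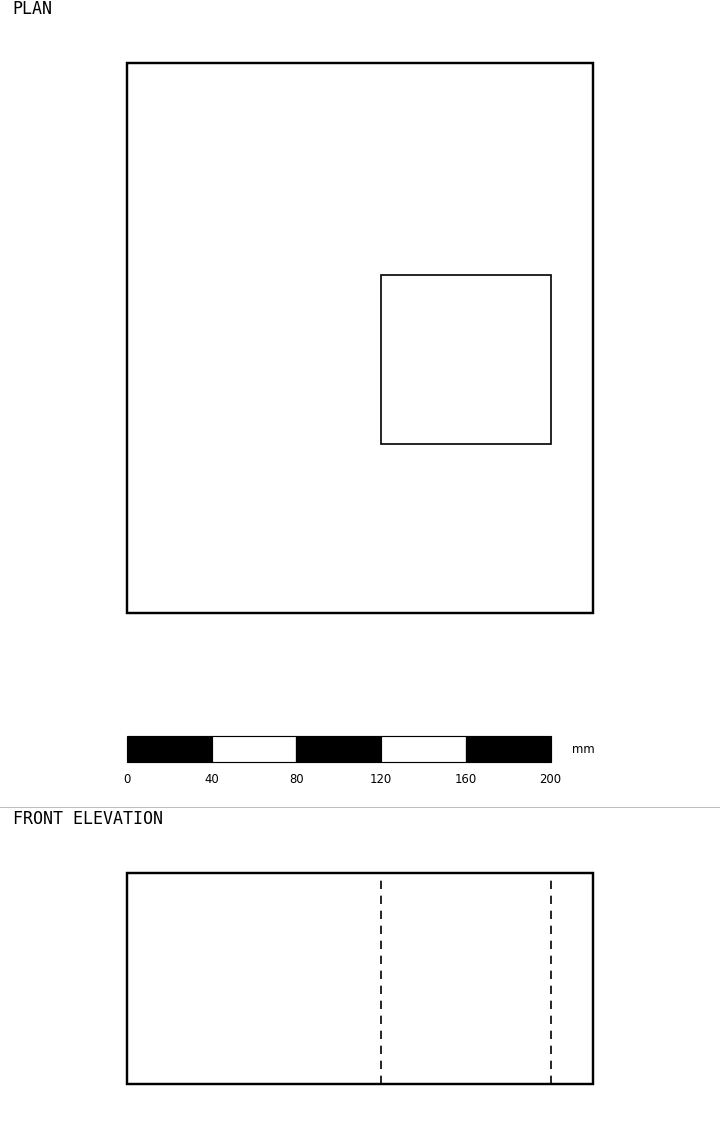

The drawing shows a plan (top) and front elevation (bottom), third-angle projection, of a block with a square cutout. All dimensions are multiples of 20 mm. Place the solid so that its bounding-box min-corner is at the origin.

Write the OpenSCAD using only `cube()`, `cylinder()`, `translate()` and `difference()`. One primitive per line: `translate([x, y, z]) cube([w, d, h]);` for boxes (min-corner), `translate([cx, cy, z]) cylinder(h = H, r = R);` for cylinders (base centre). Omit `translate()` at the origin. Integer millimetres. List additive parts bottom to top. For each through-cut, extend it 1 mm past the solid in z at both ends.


difference() {
  cube([220, 260, 100]);
  translate([120, 80, -1]) cube([80, 80, 102]);
}
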